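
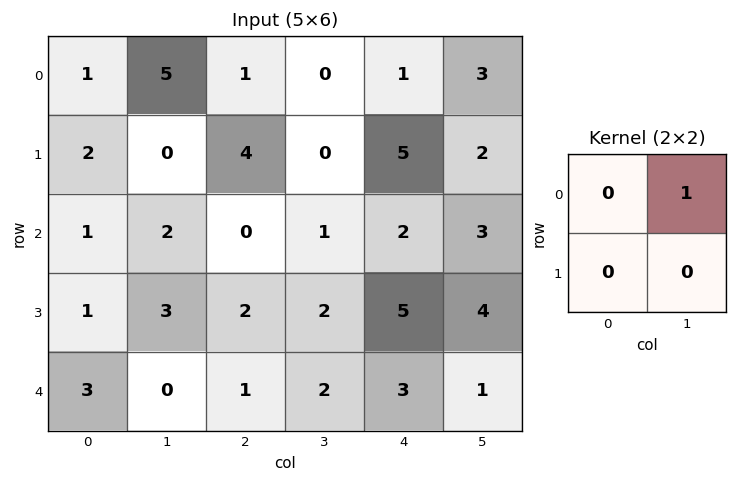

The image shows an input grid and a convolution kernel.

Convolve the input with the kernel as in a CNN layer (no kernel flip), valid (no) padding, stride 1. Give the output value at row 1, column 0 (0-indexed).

The receptive field on the input at this output position is [2 0 / 1 2]. Elementwise product with the kernel and sum: 0·1.

0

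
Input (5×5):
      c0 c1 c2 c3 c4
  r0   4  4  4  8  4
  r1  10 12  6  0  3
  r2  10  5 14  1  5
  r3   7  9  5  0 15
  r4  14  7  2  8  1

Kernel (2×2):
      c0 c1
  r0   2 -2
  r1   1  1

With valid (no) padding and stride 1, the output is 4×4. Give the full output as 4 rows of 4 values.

Output[0,0]: The receptive field on the input at this output position is [4 4 / 10 12]. Elementwise product with the kernel and sum: 4·2 + 4·-2 + 10·1 + 12·1.
Output[0,1]: The receptive field on the input at this output position is [4 4 / 12 6]. Elementwise product with the kernel and sum: 4·2 + 4·-2 + 12·1 + 6·1.

22 18 -2 11
11 31 27 0
26 -4 31 7
17 17 20 -21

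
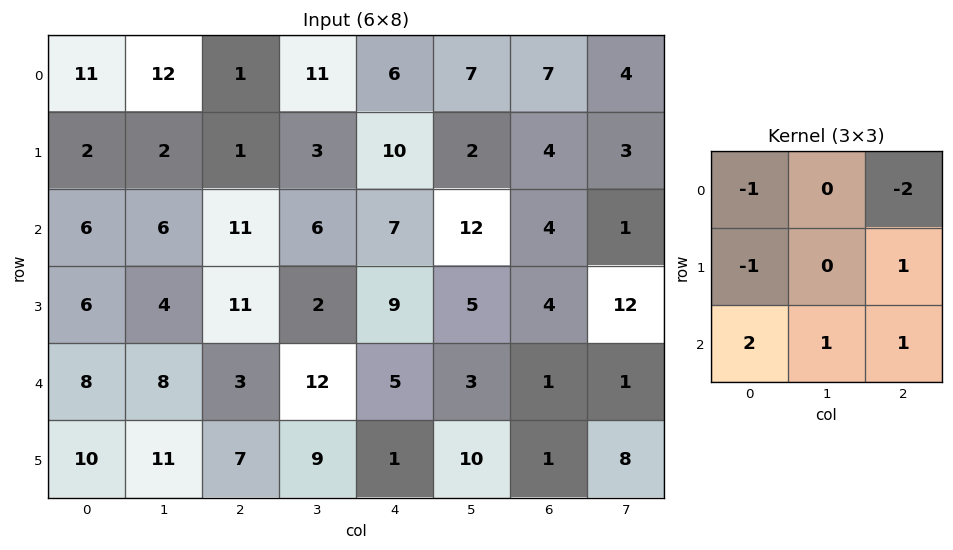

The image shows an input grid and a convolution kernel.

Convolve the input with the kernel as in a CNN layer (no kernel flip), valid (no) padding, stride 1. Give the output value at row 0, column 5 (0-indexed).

15

The receptive field on the input at this output position is [7 7 4 / 2 4 3 / 12 4 1]. Elementwise product with the kernel and sum: 7·-1 + 4·-2 + 2·-1 + 3·1 + 12·2 + 4·1 + 1·1.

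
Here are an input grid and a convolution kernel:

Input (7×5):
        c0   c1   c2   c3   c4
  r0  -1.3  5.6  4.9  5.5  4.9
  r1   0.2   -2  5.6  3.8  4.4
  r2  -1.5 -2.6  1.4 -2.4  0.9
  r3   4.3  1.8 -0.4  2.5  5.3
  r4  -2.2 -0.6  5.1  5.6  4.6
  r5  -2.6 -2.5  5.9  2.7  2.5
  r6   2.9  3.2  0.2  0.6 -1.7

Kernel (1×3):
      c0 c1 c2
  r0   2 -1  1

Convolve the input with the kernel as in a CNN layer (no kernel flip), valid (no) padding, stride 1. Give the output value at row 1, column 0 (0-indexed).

The receptive field on the input at this output position is [0.2 -2 5.6]. Elementwise product with the kernel and sum: 0.2·2 + -2·-1 + 5.6·1.

8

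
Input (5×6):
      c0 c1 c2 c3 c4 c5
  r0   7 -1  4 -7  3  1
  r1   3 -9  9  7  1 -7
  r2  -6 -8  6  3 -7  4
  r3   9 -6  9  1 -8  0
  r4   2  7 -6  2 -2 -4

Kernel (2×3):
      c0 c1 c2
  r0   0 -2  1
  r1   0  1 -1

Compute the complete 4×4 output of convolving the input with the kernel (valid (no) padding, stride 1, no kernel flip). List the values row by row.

Output[0,0]: The receptive field on the input at this output position is [7 -1 4 / 3 -9 9]. Elementwise product with the kernel and sum: -1·-2 + 4·1 + -9·1 + 9·-1.

-12 -13 23 3
13 -8 -3 -20
7 -1 -4 10
34 -25 -6 18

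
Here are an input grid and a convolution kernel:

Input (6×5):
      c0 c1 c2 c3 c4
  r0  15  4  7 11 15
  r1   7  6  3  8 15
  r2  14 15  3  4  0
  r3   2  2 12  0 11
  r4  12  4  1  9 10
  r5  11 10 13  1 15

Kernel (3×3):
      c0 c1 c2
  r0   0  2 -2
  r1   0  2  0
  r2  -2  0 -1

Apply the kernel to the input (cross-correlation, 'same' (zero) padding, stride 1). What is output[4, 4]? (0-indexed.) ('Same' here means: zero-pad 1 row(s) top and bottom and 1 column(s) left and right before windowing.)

40

The receptive field on the zero-padded input at this output position is [0 11 0 / 9 10 0 / 1 15 0]. Elementwise product with the kernel and sum: 11·2 + 0·-2 + 10·2 + 1·-2 + 0·-1.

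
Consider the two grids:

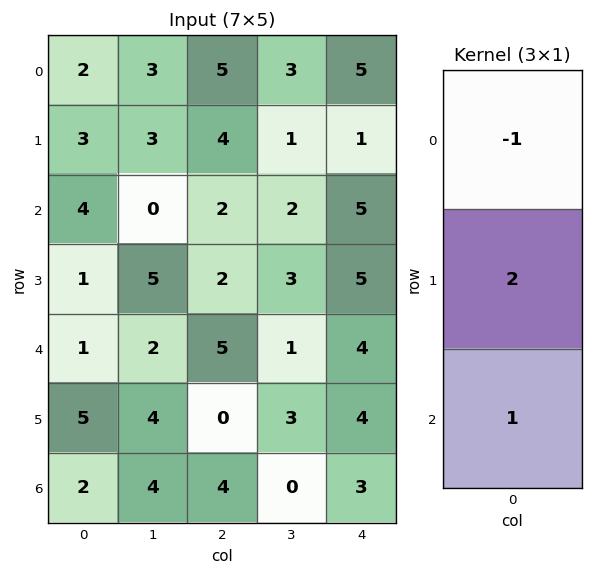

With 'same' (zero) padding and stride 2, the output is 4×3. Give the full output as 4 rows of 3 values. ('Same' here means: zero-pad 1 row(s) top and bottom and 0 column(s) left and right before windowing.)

Output[0,0]: The receptive field on the zero-padded input at this output position is [0 / 2 / 3]. Elementwise product with the kernel and sum: 0·-1 + 2·2 + 3·1.
Output[0,1]: The receptive field on the zero-padded input at this output position is [0 / 5 / 4]. Elementwise product with the kernel and sum: 0·-1 + 5·2 + 4·1.

7 14 11
6 2 14
6 8 7
-1 8 2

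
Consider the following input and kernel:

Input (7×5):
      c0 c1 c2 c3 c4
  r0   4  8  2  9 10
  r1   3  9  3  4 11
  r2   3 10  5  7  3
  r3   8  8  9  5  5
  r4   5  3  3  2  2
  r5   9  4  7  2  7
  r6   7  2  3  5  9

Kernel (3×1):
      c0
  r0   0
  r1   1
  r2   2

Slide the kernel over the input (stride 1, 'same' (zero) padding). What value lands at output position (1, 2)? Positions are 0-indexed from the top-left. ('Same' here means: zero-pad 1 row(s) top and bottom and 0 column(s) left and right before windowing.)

13

The receptive field on the zero-padded input at this output position is [2 / 3 / 5]. Elementwise product with the kernel and sum: 3·1 + 5·2.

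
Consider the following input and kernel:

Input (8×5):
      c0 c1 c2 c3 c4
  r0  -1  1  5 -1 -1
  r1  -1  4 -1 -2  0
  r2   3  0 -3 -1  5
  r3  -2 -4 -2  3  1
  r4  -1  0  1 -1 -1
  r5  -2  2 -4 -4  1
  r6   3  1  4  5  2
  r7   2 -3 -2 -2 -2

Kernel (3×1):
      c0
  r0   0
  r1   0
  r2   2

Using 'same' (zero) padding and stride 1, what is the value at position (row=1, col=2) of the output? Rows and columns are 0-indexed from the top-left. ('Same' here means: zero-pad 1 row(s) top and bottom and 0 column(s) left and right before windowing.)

-6

The receptive field on the zero-padded input at this output position is [5 / -1 / -3]. Elementwise product with the kernel and sum: -3·2.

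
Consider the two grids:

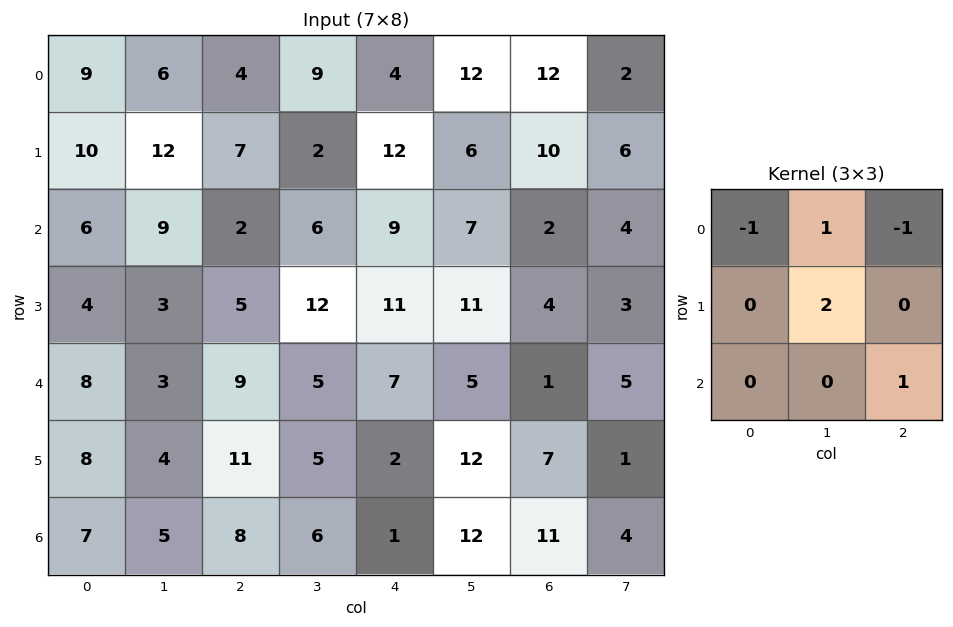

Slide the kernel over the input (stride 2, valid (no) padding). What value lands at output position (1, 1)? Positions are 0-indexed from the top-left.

The receptive field on the input at this output position is [2 6 9 / 5 12 11 / 9 5 7]. Elementwise product with the kernel and sum: 2·-1 + 6·1 + 9·-1 + 12·2 + 7·1.

26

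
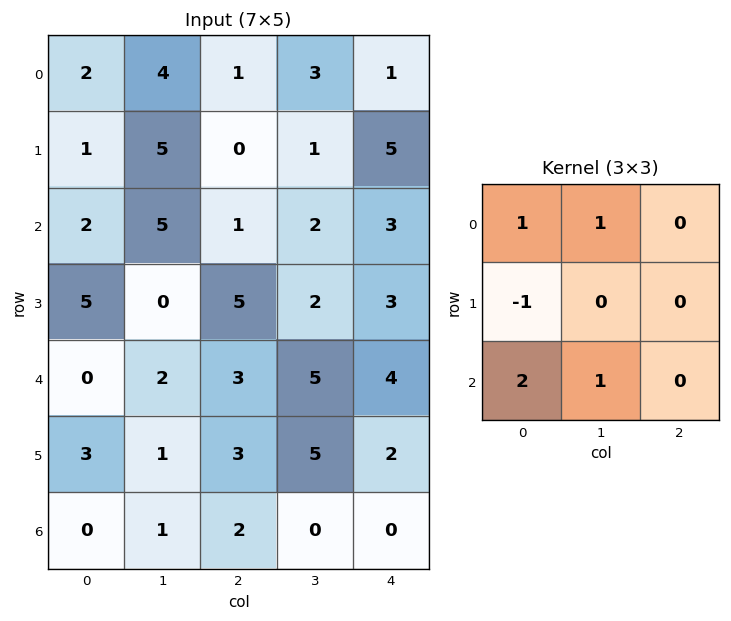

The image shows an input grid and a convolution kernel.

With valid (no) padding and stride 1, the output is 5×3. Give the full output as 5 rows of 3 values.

14 11 8
14 5 12
4 13 9
12 8 15
0 8 9

Output[0,0]: The receptive field on the input at this output position is [2 4 1 / 1 5 0 / 2 5 1]. Elementwise product with the kernel and sum: 2·1 + 4·1 + 1·-1 + 2·2 + 5·1.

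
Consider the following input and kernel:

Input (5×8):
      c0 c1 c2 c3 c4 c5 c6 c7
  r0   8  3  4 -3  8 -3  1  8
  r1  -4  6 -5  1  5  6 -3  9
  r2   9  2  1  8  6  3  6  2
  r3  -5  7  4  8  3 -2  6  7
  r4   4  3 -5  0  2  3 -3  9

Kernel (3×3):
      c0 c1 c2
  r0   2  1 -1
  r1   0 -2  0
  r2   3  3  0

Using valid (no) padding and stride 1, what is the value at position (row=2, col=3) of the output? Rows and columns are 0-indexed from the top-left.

19

The receptive field on the input at this output position is [8 6 3 / 8 3 -2 / 0 2 3]. Elementwise product with the kernel and sum: 8·2 + 6·1 + 3·-1 + 3·-2 + 0·3 + 2·3.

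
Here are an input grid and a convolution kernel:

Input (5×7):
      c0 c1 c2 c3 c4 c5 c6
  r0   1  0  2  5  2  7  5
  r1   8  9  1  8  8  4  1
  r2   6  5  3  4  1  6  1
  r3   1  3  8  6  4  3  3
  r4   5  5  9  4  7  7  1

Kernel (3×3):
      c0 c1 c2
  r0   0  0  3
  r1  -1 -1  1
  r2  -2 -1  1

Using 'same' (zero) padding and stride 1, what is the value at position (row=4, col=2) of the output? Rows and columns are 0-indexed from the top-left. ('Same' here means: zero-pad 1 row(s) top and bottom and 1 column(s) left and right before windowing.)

The receptive field on the zero-padded input at this output position is [3 8 6 / 5 9 4 / 0 0 0]. Elementwise product with the kernel and sum: 6·3 + 5·-1 + 9·-1 + 4·1 + 0·-2 + 0·-1 + 0·1.

8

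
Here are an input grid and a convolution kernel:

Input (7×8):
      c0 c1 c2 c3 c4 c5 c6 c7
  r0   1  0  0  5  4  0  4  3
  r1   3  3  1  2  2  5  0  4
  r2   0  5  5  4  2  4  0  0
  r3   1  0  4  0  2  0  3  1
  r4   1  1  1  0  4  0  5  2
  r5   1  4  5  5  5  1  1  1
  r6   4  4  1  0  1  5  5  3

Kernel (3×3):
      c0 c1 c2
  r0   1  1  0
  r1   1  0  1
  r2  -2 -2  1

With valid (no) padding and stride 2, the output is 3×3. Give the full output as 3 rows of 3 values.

0 -8 -6
7 17 8
-7 10 3

Output[0,0]: The receptive field on the input at this output position is [1 0 0 / 3 3 1 / 0 5 5]. Elementwise product with the kernel and sum: 1·1 + 0·1 + 3·1 + 1·1 + 0·-2 + 5·-2 + 5·1.
Output[0,1]: The receptive field on the input at this output position is [0 5 4 / 1 2 2 / 5 4 2]. Elementwise product with the kernel and sum: 0·1 + 5·1 + 1·1 + 2·1 + 5·-2 + 4·-2 + 2·1.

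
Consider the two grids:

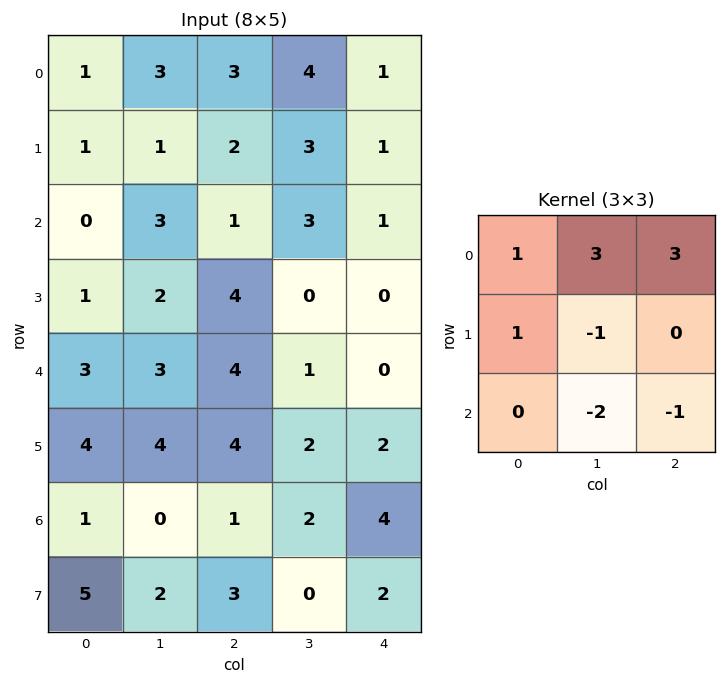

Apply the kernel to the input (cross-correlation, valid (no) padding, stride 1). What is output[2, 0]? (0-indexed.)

1

The receptive field on the input at this output position is [0 3 1 / 1 2 4 / 3 3 4]. Elementwise product with the kernel and sum: 0·1 + 3·3 + 1·3 + 1·1 + 2·-1 + 3·-2 + 4·-1.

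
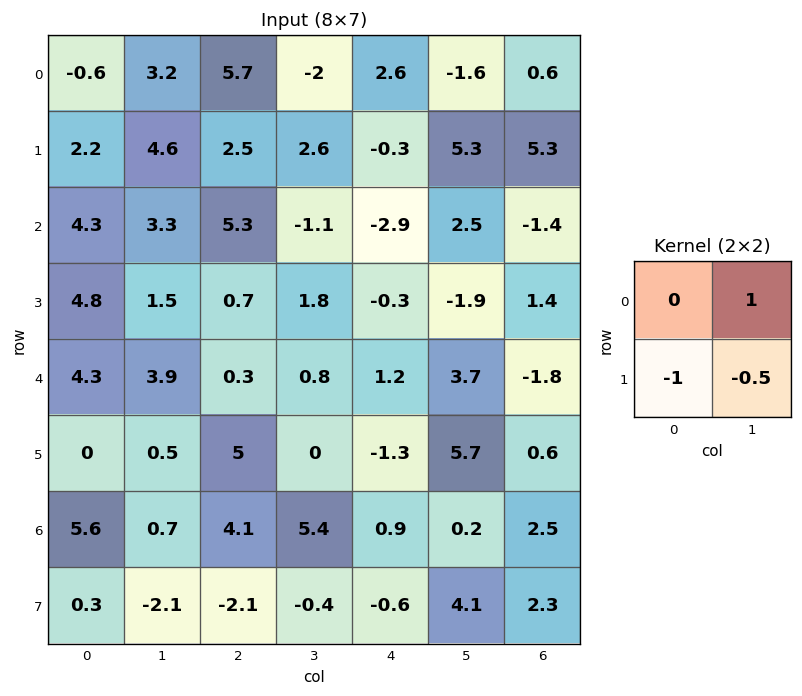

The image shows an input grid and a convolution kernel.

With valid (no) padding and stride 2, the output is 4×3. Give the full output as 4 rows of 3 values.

-1.3 -5.8 -3.95
-2.25 -2.7 3.75
3.65 -4.2 2.15
1.45 7.7 -1.25

Output[0,0]: The receptive field on the input at this output position is [-0.6 3.2 / 2.2 4.6]. Elementwise product with the kernel and sum: 3.2·1 + 2.2·-1 + 4.6·-0.5.
Output[0,1]: The receptive field on the input at this output position is [5.7 -2 / 2.5 2.6]. Elementwise product with the kernel and sum: -2·1 + 2.5·-1 + 2.6·-0.5.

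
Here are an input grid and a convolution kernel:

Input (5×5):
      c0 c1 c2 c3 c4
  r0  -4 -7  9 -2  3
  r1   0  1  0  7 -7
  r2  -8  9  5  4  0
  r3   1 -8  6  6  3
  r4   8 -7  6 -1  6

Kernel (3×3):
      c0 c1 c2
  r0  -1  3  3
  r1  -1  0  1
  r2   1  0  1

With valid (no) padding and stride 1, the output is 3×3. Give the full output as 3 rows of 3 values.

7 47 -8
23 13 4
69 24 16

Output[0,0]: The receptive field on the input at this output position is [-4 -7 9 / 0 1 0 / -8 9 5]. Elementwise product with the kernel and sum: -4·-1 + -7·3 + 9·3 + 0·-1 + 0·1 + -8·1 + 5·1.
Output[0,1]: The receptive field on the input at this output position is [-7 9 -2 / 1 0 7 / 9 5 4]. Elementwise product with the kernel and sum: -7·-1 + 9·3 + -2·3 + 1·-1 + 7·1 + 9·1 + 4·1.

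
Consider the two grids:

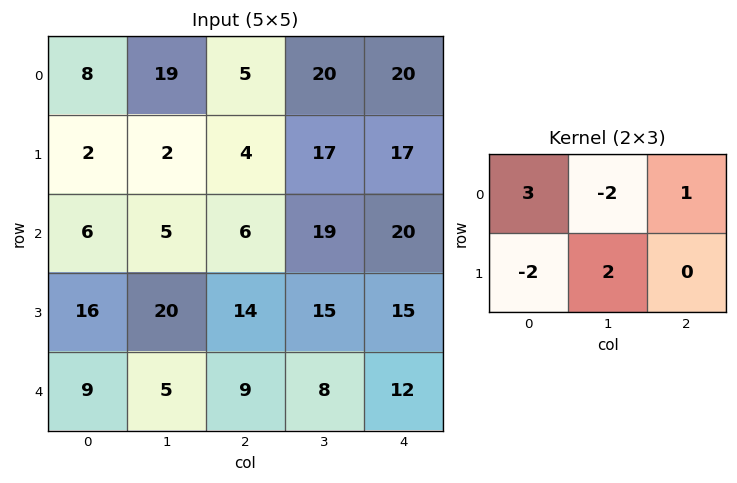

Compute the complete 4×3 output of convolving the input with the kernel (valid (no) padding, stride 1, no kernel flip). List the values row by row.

-9 71 21
4 17 21
22 10 2
14 55 25

Output[0,0]: The receptive field on the input at this output position is [8 19 5 / 2 2 4]. Elementwise product with the kernel and sum: 8·3 + 19·-2 + 5·1 + 2·-2 + 2·2.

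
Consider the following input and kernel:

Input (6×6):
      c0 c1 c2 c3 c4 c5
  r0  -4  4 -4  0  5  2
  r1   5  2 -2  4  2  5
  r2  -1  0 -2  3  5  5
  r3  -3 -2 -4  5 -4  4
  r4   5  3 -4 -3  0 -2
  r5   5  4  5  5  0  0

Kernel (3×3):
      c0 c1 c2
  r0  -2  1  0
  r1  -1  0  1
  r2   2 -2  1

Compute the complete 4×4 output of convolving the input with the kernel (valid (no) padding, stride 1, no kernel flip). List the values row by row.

Output[0,0]: The receptive field on the input at this output position is [-4 4 -4 / 5 2 -2 / -1 0 -2]. Elementwise product with the kernel and sum: -4·-2 + 4·1 + 5·-1 + -2·1 + -1·2 + 0·-2 + -2·1.
Output[0,1]: The receptive field on the input at this output position is [4 -4 0 / 2 -2 4 / 0 -2 3]. Elementwise product with the kernel and sum: 4·-2 + -4·1 + 2·-1 + 4·1 + 0·2 + -2·-2 + 3·1.

1 -3 7 7
-15 6 -7 18
1 16 5 -10
2 -3 17 -3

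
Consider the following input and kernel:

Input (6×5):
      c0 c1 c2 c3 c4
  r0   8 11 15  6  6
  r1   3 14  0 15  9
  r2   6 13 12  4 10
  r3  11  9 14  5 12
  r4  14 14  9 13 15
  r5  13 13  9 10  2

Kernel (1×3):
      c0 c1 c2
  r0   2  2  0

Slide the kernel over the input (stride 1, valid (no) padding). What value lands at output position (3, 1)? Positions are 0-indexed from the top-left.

46

The receptive field on the input at this output position is [9 14 5]. Elementwise product with the kernel and sum: 9·2 + 14·2.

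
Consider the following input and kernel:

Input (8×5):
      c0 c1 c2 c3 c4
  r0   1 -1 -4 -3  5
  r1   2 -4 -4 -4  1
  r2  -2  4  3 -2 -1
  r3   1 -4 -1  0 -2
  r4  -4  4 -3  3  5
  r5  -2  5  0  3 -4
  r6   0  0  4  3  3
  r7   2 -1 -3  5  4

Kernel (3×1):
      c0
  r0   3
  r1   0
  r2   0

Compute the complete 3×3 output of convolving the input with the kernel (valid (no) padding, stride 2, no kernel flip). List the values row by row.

Output[0,0]: The receptive field on the input at this output position is [1 / 2 / -2]. Elementwise product with the kernel and sum: 1·3.
Output[0,1]: The receptive field on the input at this output position is [-4 / -4 / 3]. Elementwise product with the kernel and sum: -4·3.

3 -12 15
-6 9 -3
-12 -9 15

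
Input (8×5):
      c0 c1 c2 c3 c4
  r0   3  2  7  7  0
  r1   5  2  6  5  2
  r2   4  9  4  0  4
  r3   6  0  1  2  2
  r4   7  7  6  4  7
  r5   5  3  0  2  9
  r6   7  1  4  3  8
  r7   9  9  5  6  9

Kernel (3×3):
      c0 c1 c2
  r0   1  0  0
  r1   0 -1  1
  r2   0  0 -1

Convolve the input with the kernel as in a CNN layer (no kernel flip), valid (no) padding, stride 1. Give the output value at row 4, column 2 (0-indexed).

5

The receptive field on the input at this output position is [6 4 7 / 0 2 9 / 4 3 8]. Elementwise product with the kernel and sum: 6·1 + 2·-1 + 9·1 + 8·-1.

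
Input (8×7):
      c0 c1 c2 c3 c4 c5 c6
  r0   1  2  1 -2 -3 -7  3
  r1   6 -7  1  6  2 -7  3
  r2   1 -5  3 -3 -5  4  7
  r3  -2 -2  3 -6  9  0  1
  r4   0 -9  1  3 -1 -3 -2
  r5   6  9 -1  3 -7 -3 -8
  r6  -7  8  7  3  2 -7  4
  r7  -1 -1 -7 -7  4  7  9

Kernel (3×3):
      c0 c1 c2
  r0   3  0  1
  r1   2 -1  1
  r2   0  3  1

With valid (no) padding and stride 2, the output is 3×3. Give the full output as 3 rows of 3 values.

12 -16 27
-19 33 0
34 1 -41

Output[0,0]: The receptive field on the input at this output position is [1 2 1 / 6 -7 1 / 1 -5 3]. Elementwise product with the kernel and sum: 1·3 + 1·1 + 6·2 + -7·-1 + 1·1 + -5·3 + 3·1.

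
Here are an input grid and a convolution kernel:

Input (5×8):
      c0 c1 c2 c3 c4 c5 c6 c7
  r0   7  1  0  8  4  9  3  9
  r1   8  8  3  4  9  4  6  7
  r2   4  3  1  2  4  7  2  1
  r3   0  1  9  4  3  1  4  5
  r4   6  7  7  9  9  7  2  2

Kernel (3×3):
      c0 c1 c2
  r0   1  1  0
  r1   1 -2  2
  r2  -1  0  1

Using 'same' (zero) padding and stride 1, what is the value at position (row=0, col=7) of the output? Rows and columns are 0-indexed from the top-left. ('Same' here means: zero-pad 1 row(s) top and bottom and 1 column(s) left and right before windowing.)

The receptive field on the zero-padded input at this output position is [0 0 0 / 3 9 0 / 6 7 0]. Elementwise product with the kernel and sum: 0·1 + 0·1 + 3·1 + 9·-2 + 0·2 + 6·-1 + 0·1.

-21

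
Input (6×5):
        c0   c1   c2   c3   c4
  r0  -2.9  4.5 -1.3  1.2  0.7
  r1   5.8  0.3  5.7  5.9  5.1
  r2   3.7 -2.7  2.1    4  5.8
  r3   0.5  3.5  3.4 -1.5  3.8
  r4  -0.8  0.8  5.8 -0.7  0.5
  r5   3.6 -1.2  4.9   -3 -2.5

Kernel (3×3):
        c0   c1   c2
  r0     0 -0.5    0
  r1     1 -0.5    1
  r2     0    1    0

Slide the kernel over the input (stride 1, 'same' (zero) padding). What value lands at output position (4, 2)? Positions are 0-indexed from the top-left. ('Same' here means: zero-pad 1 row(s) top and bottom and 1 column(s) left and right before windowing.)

0.4

The receptive field on the zero-padded input at this output position is [3.5 3.4 -1.5 / 0.8 5.8 -0.7 / -1.2 4.9 -3]. Elementwise product with the kernel and sum: 3.4·-0.5 + 0.8·1 + 5.8·-0.5 + -0.7·1 + 4.9·1.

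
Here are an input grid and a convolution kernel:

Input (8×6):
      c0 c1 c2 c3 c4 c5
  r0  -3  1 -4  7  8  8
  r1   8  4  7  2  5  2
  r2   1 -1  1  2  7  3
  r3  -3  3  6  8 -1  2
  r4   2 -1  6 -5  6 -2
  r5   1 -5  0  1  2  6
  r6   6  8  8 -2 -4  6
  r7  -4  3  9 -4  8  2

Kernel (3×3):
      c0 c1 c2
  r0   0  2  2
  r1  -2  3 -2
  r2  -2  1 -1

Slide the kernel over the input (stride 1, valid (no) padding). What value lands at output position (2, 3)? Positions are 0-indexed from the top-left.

The receptive field on the input at this output position is [2 7 3 / 8 -1 2 / -5 6 -2]. Elementwise product with the kernel and sum: 7·2 + 3·2 + 8·-2 + -1·3 + 2·-2 + -5·-2 + 6·1 + -2·-1.

15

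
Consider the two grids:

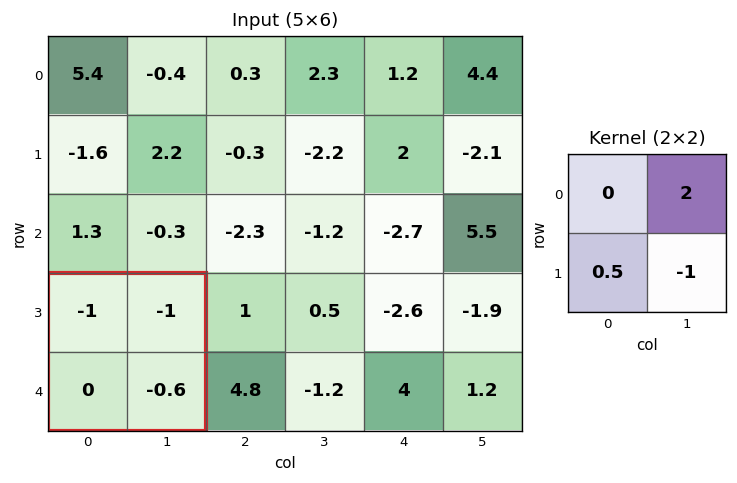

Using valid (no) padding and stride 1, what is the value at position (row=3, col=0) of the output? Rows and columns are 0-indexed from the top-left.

-1.4

The receptive field on the input at this output position is [-1 -1 / 0 -0.6]. Elementwise product with the kernel and sum: -1·2 + 0·0.5 + -0.6·-1.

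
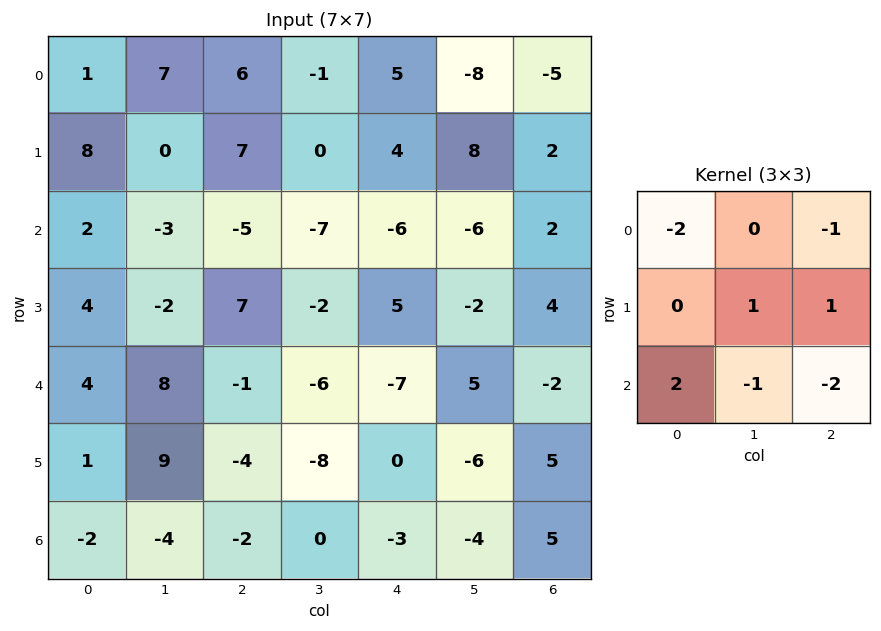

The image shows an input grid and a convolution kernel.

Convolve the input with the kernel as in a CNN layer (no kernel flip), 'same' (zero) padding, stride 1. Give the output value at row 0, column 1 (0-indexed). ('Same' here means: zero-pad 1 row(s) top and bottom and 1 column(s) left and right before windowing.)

The receptive field on the zero-padded input at this output position is [0 0 0 / 1 7 6 / 8 0 7]. Elementwise product with the kernel and sum: 0·-2 + 0·-1 + 7·1 + 6·1 + 8·2 + 0·-1 + 7·-2.

15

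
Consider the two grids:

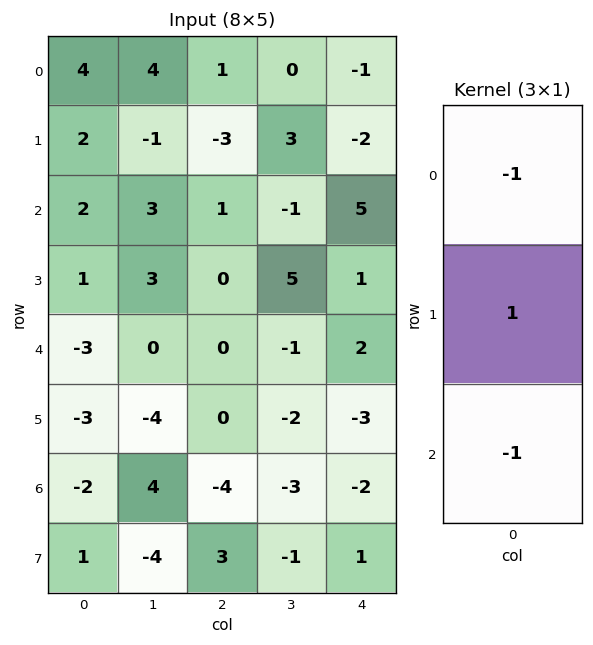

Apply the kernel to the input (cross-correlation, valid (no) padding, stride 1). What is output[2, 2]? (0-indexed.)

The receptive field on the input at this output position is [1 / 0 / 0]. Elementwise product with the kernel and sum: 1·-1 + 0·1 + 0·-1.

-1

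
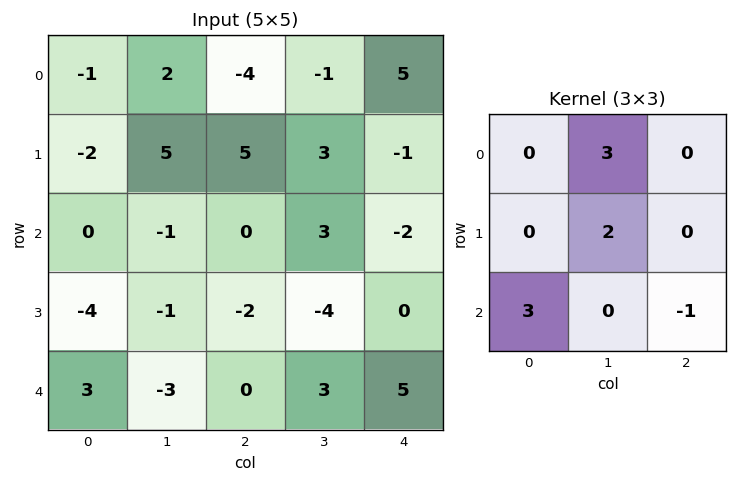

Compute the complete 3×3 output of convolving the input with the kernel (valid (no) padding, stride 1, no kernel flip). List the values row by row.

16 -8 5
3 16 9
4 -16 -4

Output[0,0]: The receptive field on the input at this output position is [-1 2 -4 / -2 5 5 / 0 -1 0]. Elementwise product with the kernel and sum: 2·3 + 5·2 + 0·3 + 0·-1.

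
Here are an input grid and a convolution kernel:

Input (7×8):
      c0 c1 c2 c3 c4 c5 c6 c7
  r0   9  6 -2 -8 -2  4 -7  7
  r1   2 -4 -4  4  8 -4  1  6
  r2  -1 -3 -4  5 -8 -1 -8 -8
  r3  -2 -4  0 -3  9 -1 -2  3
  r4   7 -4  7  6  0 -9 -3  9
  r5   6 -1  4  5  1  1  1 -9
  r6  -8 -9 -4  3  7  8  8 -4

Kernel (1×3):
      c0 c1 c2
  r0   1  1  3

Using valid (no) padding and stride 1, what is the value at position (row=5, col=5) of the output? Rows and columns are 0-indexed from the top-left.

The receptive field on the input at this output position is [1 1 -9]. Elementwise product with the kernel and sum: 1·1 + 1·1 + -9·3.

-25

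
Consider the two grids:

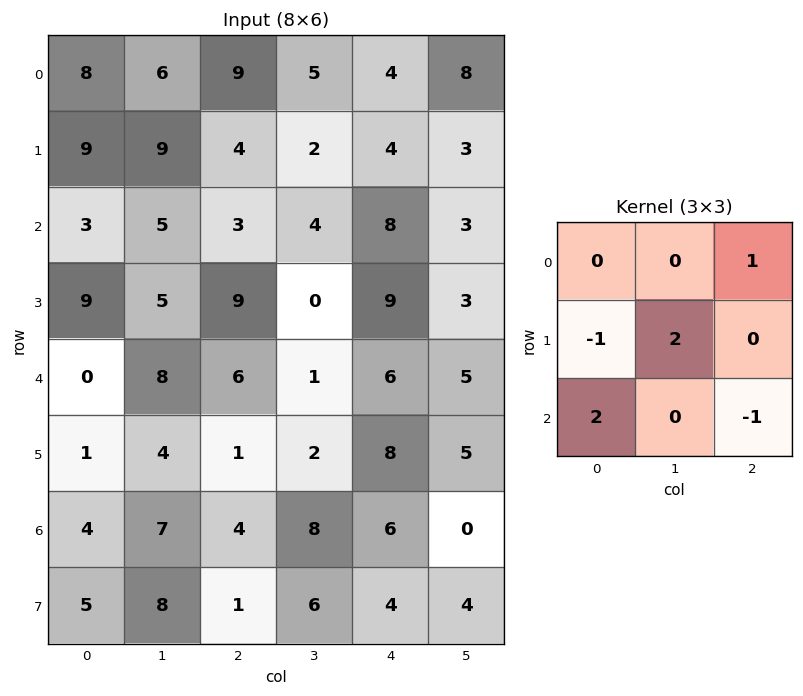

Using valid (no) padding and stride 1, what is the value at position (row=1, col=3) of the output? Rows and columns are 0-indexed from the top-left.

The receptive field on the input at this output position is [2 4 3 / 4 8 3 / 0 9 3]. Elementwise product with the kernel and sum: 3·1 + 4·-1 + 8·2 + 0·2 + 3·-1.

12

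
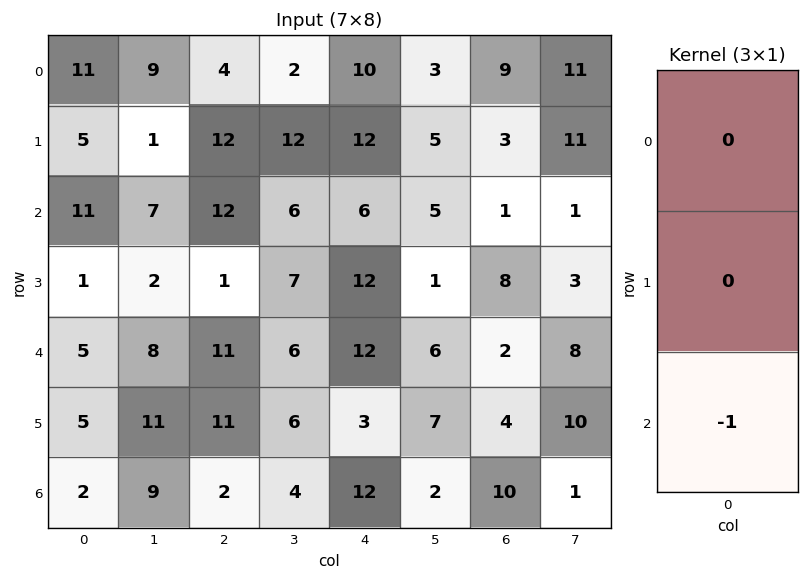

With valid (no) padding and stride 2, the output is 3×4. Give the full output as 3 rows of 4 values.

Output[0,0]: The receptive field on the input at this output position is [11 / 5 / 11]. Elementwise product with the kernel and sum: 11·-1.

-11 -12 -6 -1
-5 -11 -12 -2
-2 -2 -12 -10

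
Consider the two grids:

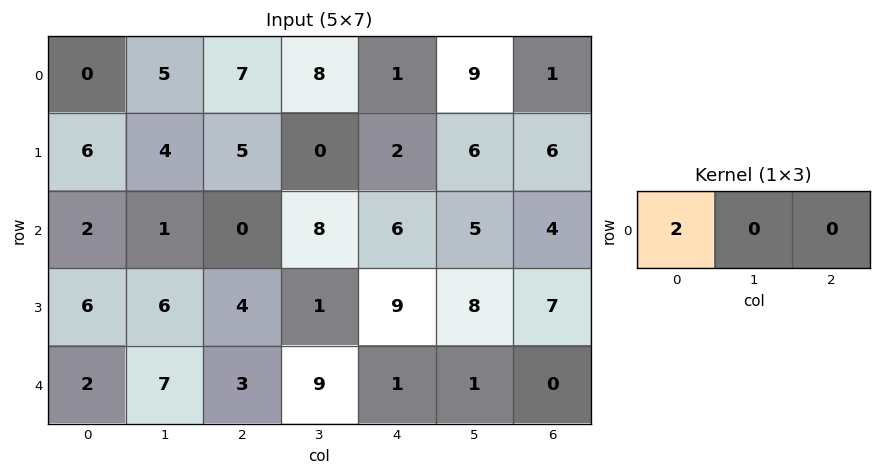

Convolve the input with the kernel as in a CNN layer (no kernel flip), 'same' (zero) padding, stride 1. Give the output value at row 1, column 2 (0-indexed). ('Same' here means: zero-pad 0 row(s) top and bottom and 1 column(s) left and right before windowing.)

The receptive field on the zero-padded input at this output position is [4 5 0]. Elementwise product with the kernel and sum: 4·2.

8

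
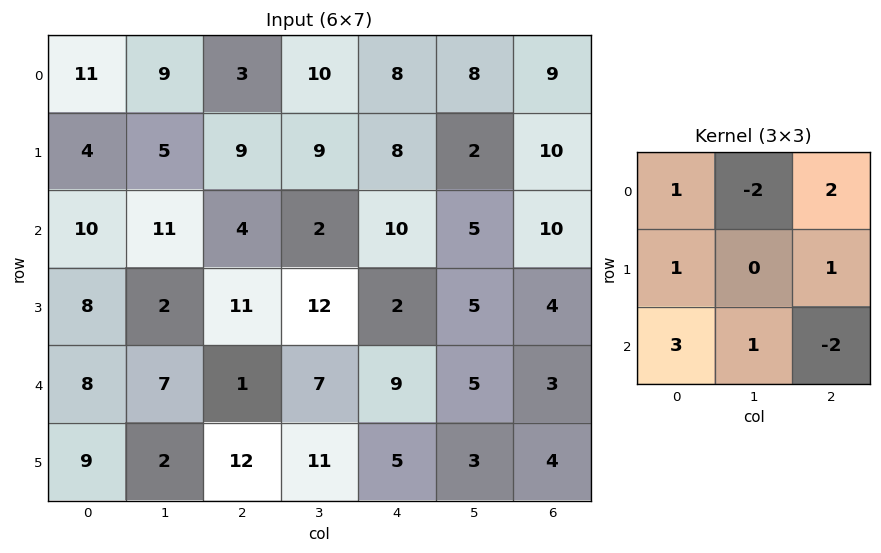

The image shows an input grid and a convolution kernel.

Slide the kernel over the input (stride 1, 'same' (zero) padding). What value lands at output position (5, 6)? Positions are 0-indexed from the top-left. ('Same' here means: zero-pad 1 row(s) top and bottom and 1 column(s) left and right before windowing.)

The receptive field on the zero-padded input at this output position is [5 3 0 / 3 4 0 / 0 0 0]. Elementwise product with the kernel and sum: 5·1 + 3·-2 + 0·2 + 3·1 + 0·1 + 0·3 + 0·1 + 0·-2.

2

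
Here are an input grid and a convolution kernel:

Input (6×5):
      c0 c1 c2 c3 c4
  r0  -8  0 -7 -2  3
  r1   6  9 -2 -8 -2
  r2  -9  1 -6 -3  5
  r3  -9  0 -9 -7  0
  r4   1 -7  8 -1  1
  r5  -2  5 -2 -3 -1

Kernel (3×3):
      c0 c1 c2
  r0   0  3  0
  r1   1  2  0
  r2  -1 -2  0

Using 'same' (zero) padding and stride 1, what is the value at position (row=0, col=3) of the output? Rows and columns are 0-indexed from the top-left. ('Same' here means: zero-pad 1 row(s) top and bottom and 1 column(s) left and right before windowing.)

The receptive field on the zero-padded input at this output position is [0 0 0 / -7 -2 3 / -2 -8 -2]. Elementwise product with the kernel and sum: 0·3 + -7·1 + -2·2 + -2·-1 + -8·-2.

7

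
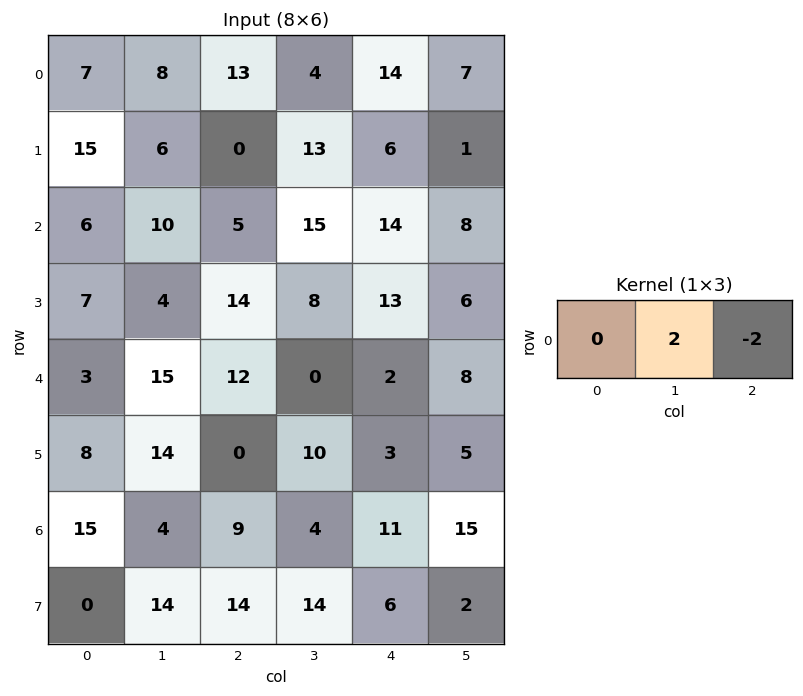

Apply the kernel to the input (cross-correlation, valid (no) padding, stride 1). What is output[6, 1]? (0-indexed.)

The receptive field on the input at this output position is [4 9 4]. Elementwise product with the kernel and sum: 9·2 + 4·-2.

10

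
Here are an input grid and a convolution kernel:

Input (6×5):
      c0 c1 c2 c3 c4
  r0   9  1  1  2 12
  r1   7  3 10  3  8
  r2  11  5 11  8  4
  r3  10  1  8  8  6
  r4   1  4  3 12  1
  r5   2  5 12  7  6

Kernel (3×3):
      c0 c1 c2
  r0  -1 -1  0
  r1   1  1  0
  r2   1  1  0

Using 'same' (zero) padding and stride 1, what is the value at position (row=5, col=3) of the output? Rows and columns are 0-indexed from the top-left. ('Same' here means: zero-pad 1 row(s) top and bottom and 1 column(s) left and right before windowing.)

The receptive field on the zero-padded input at this output position is [3 12 1 / 12 7 6 / 0 0 0]. Elementwise product with the kernel and sum: 3·-1 + 12·-1 + 12·1 + 7·1 + 0·1 + 0·1.

4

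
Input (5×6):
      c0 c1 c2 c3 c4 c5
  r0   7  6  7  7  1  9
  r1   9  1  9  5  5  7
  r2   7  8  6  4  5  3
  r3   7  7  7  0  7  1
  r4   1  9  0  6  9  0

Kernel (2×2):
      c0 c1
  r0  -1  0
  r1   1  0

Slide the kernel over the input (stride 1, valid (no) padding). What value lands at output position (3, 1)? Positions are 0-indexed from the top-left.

2

The receptive field on the input at this output position is [7 7 / 9 0]. Elementwise product with the kernel and sum: 7·-1 + 9·1.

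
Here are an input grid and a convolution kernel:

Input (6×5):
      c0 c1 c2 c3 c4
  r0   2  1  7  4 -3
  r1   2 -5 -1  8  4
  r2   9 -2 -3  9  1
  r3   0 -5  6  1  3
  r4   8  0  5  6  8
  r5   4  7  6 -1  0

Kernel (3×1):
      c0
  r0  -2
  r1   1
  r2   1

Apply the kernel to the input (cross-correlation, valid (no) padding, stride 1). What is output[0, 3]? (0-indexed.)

The receptive field on the input at this output position is [4 / 8 / 9]. Elementwise product with the kernel and sum: 4·-2 + 8·1 + 9·1.

9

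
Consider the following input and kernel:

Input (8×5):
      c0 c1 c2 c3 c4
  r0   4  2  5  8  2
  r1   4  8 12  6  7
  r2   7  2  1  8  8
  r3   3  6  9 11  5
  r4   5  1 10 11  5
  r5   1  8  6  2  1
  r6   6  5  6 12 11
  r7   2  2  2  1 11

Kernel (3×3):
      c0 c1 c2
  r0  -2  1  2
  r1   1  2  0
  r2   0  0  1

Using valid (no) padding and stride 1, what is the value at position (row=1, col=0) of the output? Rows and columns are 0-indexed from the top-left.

44

The receptive field on the input at this output position is [4 8 12 / 7 2 1 / 3 6 9]. Elementwise product with the kernel and sum: 4·-2 + 8·1 + 12·2 + 7·1 + 2·2 + 9·1.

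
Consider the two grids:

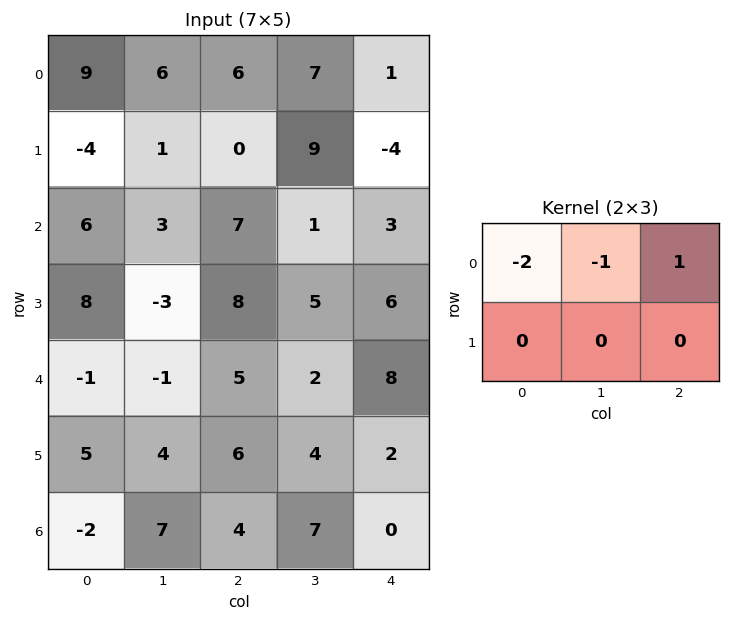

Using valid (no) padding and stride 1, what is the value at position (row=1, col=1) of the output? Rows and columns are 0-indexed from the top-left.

7

The receptive field on the input at this output position is [1 0 9 / 3 7 1]. Elementwise product with the kernel and sum: 1·-2 + 0·-1 + 9·1.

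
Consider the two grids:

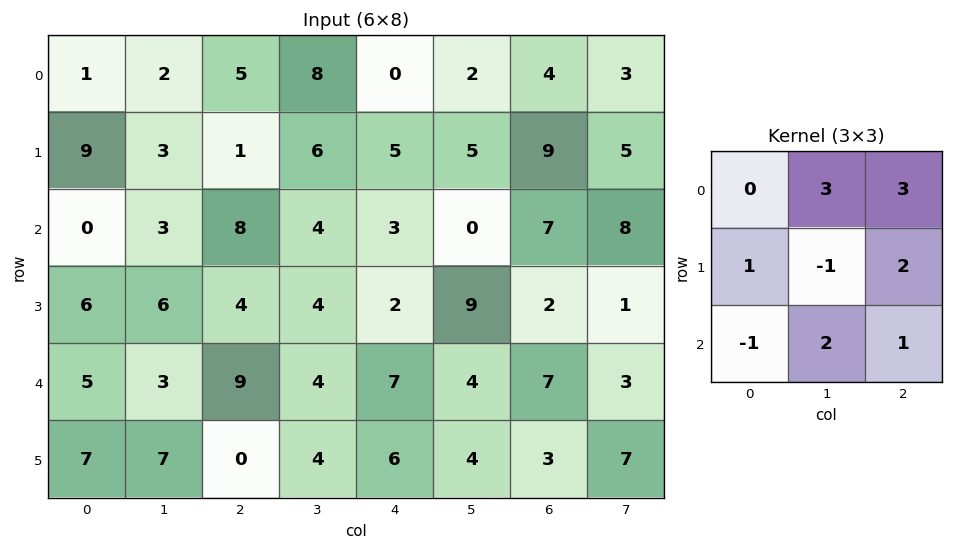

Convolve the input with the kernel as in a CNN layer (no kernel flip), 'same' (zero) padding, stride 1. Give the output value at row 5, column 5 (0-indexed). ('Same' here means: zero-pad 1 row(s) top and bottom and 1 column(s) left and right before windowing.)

41

The receptive field on the zero-padded input at this output position is [7 4 7 / 6 4 3 / 0 0 0]. Elementwise product with the kernel and sum: 4·3 + 7·3 + 6·1 + 4·-1 + 3·2 + 0·-1 + 0·2 + 0·1.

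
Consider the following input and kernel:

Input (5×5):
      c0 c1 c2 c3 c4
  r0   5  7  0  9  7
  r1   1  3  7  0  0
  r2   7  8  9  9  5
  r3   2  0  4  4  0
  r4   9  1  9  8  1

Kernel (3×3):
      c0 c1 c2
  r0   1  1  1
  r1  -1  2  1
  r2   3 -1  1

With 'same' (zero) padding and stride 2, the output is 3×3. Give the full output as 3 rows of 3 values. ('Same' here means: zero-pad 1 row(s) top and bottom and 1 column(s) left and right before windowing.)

19 4 5
24 29 13
21 33 -2

Output[0,0]: The receptive field on the zero-padded input at this output position is [0 0 0 / 0 5 7 / 0 1 3]. Elementwise product with the kernel and sum: 0·1 + 0·1 + 0·1 + 0·-1 + 5·2 + 7·1 + 0·3 + 1·-1 + 3·1.
Output[0,1]: The receptive field on the zero-padded input at this output position is [0 0 0 / 7 0 9 / 3 7 0]. Elementwise product with the kernel and sum: 0·1 + 0·1 + 0·1 + 7·-1 + 0·2 + 9·1 + 3·3 + 7·-1 + 0·1.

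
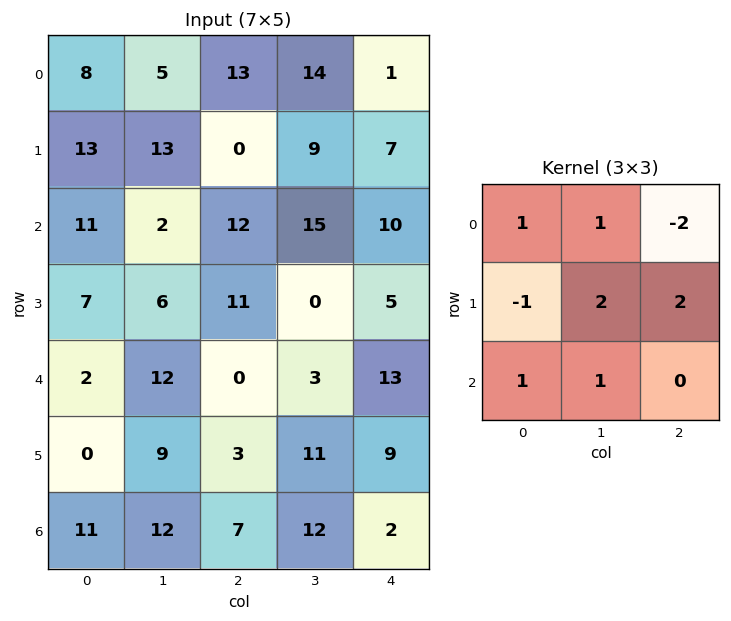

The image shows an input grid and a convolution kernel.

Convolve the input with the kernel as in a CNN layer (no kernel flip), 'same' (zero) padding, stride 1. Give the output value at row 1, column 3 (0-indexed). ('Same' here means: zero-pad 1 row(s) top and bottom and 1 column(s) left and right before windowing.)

The receptive field on the zero-padded input at this output position is [13 14 1 / 0 9 7 / 12 15 10]. Elementwise product with the kernel and sum: 13·1 + 14·1 + 1·-2 + 0·-1 + 9·2 + 7·2 + 12·1 + 15·1.

84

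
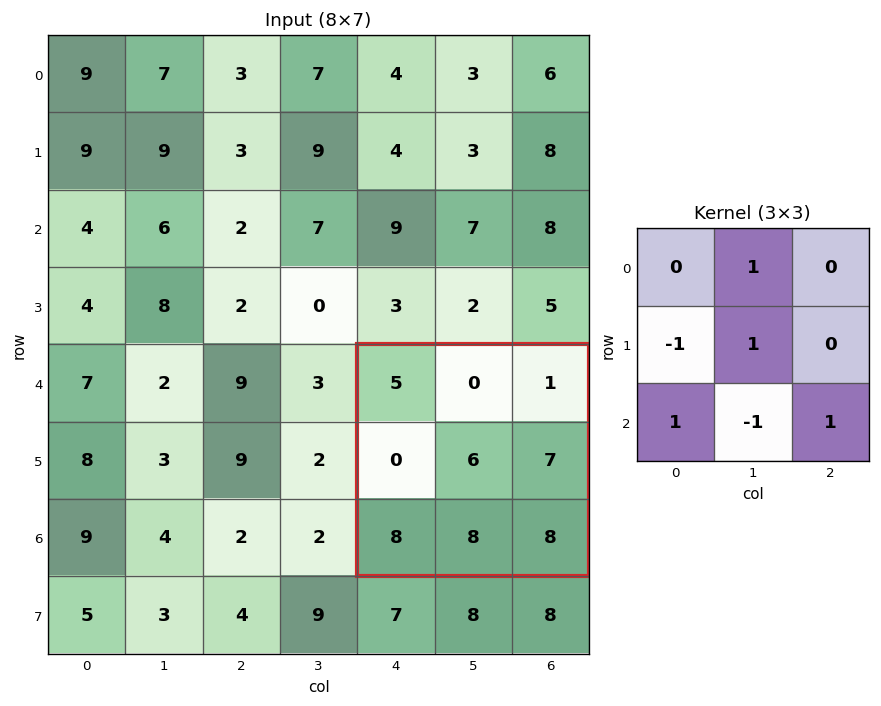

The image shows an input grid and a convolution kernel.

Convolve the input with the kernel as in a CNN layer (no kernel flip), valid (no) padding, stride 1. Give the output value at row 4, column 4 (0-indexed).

14

The receptive field on the input at this output position is [5 0 1 / 0 6 7 / 8 8 8]. Elementwise product with the kernel and sum: 0·1 + 0·-1 + 6·1 + 8·1 + 8·-1 + 8·1.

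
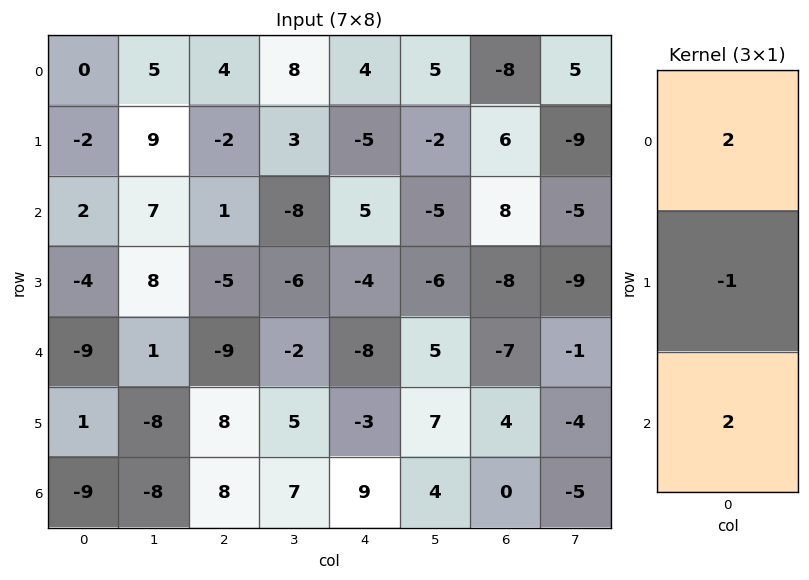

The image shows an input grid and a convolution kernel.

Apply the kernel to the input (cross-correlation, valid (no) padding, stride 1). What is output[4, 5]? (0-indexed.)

The receptive field on the input at this output position is [5 / 7 / 4]. Elementwise product with the kernel and sum: 5·2 + 7·-1 + 4·2.

11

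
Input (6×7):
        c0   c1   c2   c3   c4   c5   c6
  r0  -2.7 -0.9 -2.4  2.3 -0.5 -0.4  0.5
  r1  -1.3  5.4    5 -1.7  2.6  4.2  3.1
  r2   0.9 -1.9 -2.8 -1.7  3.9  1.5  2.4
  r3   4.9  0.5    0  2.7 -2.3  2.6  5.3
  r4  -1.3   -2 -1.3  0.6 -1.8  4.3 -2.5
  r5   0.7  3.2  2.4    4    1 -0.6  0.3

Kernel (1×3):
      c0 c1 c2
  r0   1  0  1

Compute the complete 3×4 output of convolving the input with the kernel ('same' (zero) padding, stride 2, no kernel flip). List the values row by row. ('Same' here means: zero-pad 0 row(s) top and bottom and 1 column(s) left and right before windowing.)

-0.9 1.4 1.9 -0.4
-1.9 -3.6 -0.2 1.5
-2 -1.4 4.9 4.3

Output[0,0]: The receptive field on the zero-padded input at this output position is [0 -2.7 -0.9]. Elementwise product with the kernel and sum: 0·1 + -0.9·1.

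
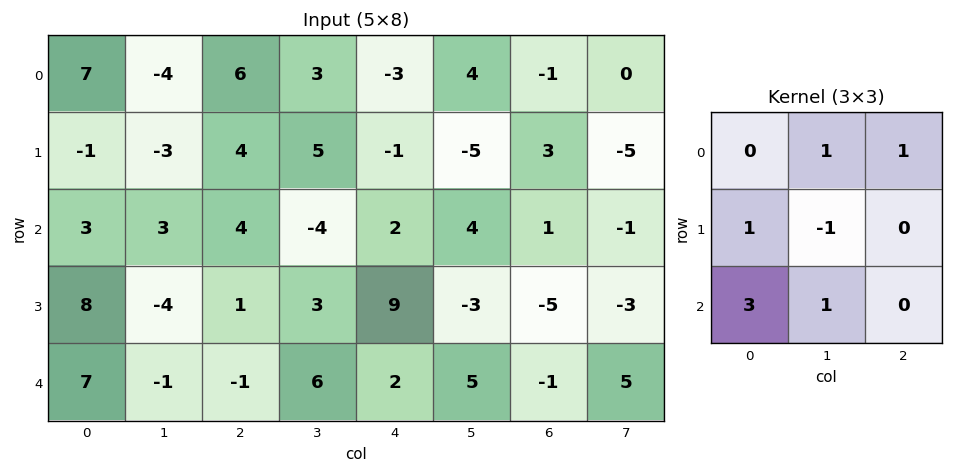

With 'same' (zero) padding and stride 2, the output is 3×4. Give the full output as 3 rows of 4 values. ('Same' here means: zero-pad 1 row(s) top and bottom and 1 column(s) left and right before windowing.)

-8 -15 20 -7
1 -3 6 -13
-3 4 10 -2

Output[0,0]: The receptive field on the zero-padded input at this output position is [0 0 0 / 0 7 -4 / 0 -1 -3]. Elementwise product with the kernel and sum: 0·1 + 0·1 + 0·1 + 7·-1 + 0·3 + -1·1.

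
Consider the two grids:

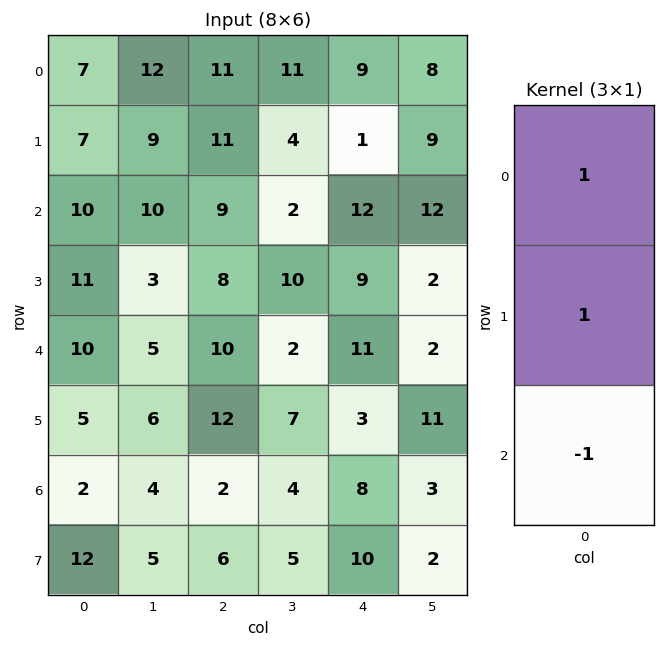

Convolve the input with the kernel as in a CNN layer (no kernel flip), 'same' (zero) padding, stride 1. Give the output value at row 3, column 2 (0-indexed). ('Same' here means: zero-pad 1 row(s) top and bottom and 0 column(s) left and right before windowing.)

The receptive field on the zero-padded input at this output position is [9 / 8 / 10]. Elementwise product with the kernel and sum: 9·1 + 8·1 + 10·-1.

7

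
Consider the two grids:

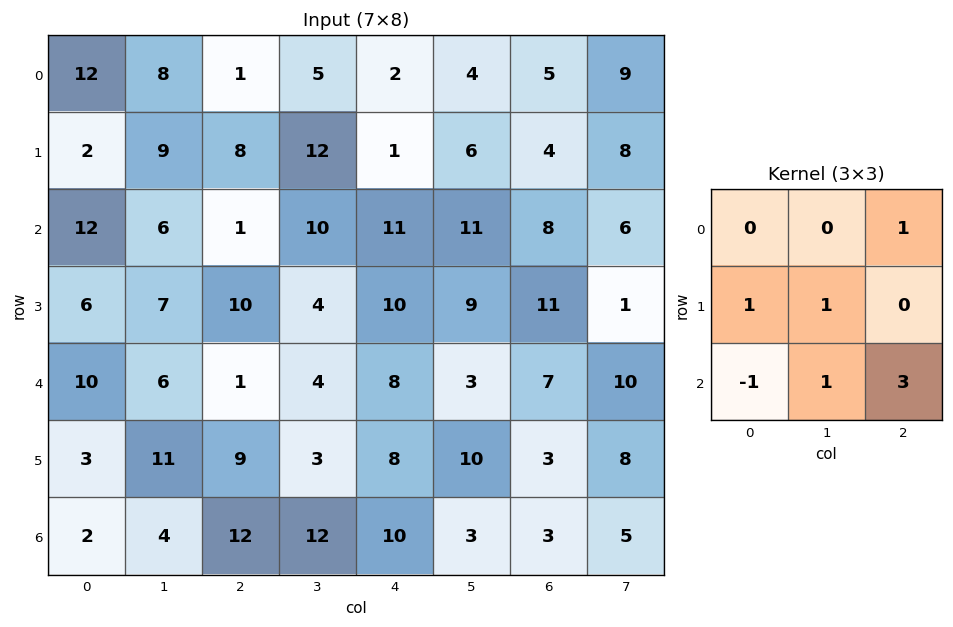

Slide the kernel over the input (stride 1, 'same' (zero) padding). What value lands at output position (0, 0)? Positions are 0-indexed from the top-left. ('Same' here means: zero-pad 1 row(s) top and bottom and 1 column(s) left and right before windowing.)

The receptive field on the zero-padded input at this output position is [0 0 0 / 0 12 8 / 0 2 9]. Elementwise product with the kernel and sum: 0·1 + 0·1 + 12·1 + 0·-1 + 2·1 + 9·3.

41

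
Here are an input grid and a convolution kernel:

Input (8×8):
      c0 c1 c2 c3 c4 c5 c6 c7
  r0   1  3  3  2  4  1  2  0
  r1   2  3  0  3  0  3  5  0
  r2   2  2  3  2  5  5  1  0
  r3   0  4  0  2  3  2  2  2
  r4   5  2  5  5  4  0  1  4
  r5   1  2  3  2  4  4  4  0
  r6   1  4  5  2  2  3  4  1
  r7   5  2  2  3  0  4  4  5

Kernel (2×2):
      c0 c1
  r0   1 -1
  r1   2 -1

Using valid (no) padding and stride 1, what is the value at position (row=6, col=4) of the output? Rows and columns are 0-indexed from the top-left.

The receptive field on the input at this output position is [2 3 / 0 4]. Elementwise product with the kernel and sum: 2·1 + 3·-1 + 0·2 + 4·-1.

-5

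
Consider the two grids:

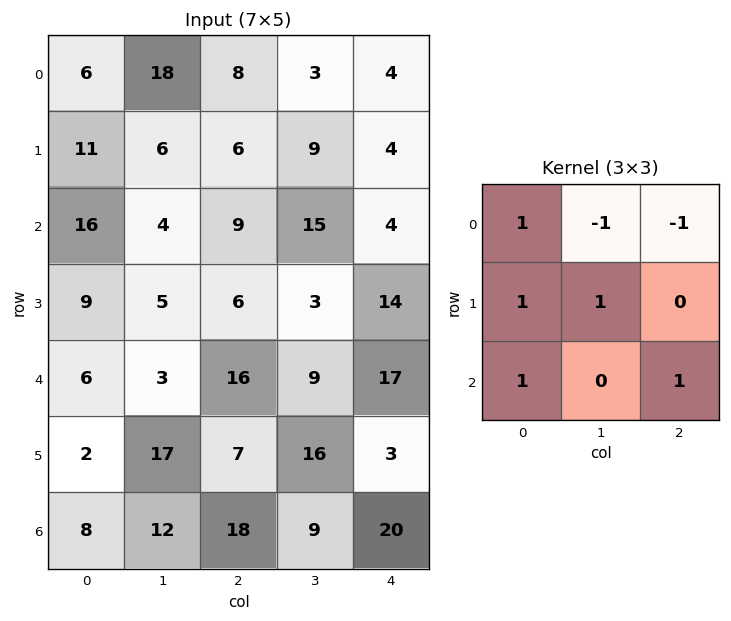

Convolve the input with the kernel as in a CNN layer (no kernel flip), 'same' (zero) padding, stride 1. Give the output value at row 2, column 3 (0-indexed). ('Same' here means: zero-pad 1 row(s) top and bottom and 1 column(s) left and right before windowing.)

37

The receptive field on the zero-padded input at this output position is [6 9 4 / 9 15 4 / 6 3 14]. Elementwise product with the kernel and sum: 6·1 + 9·-1 + 4·-1 + 9·1 + 15·1 + 6·1 + 14·1.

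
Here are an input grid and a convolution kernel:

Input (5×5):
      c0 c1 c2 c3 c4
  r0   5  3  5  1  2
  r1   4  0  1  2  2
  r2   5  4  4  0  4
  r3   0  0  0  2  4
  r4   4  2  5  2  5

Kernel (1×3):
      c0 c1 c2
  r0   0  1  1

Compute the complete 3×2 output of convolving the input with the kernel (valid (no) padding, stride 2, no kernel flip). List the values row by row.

Output[0,0]: The receptive field on the input at this output position is [5 3 5]. Elementwise product with the kernel and sum: 3·1 + 5·1.

8 3
8 4
7 7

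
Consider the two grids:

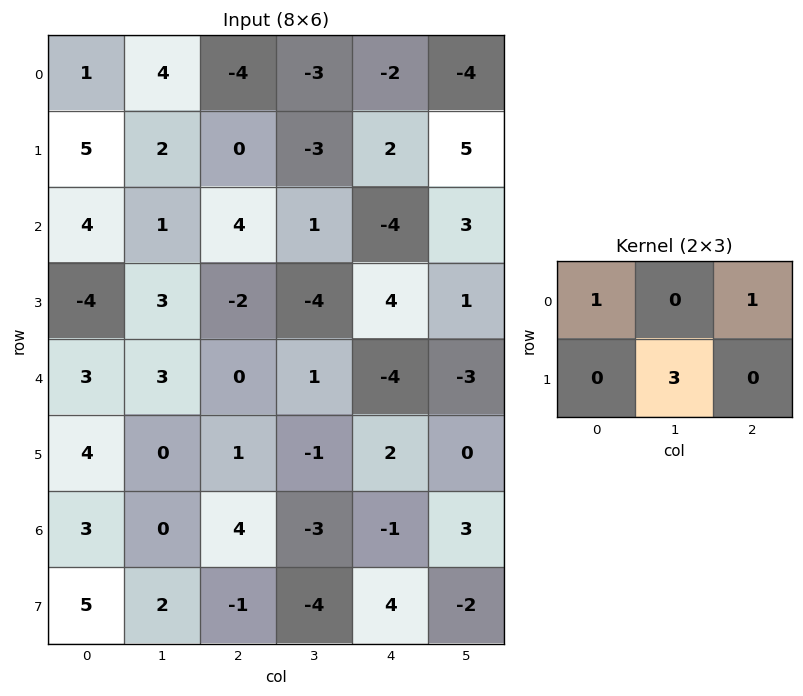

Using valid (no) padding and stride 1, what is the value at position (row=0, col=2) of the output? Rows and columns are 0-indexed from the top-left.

The receptive field on the input at this output position is [-4 -3 -2 / 0 -3 2]. Elementwise product with the kernel and sum: -4·1 + -2·1 + -3·3.

-15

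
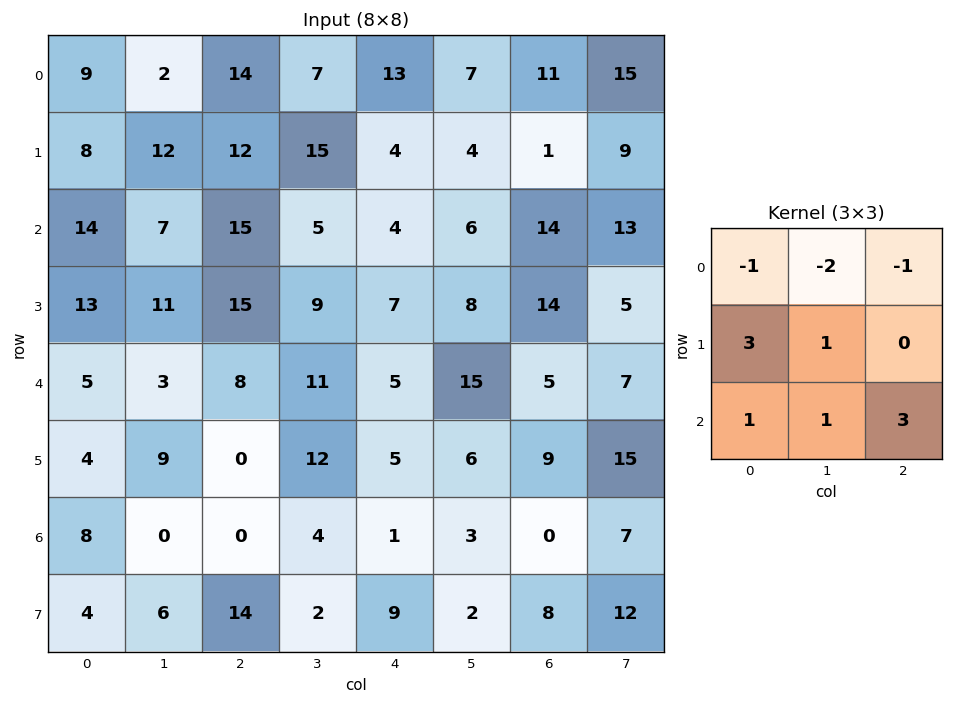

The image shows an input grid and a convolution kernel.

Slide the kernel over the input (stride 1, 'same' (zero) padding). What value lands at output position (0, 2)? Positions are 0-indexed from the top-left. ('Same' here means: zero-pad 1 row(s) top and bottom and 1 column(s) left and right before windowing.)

The receptive field on the zero-padded input at this output position is [0 0 0 / 2 14 7 / 12 12 15]. Elementwise product with the kernel and sum: 0·-1 + 0·-2 + 0·-1 + 2·3 + 14·1 + 12·1 + 12·1 + 15·3.

89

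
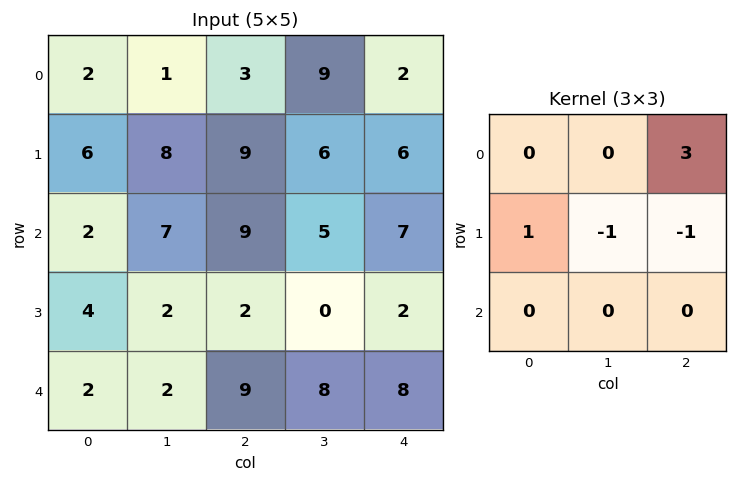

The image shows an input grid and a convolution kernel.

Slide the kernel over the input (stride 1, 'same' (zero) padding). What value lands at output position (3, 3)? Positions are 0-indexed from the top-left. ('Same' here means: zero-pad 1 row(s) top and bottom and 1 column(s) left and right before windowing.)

The receptive field on the zero-padded input at this output position is [9 5 7 / 2 0 2 / 9 8 8]. Elementwise product with the kernel and sum: 7·3 + 2·1 + 0·-1 + 2·-1.

21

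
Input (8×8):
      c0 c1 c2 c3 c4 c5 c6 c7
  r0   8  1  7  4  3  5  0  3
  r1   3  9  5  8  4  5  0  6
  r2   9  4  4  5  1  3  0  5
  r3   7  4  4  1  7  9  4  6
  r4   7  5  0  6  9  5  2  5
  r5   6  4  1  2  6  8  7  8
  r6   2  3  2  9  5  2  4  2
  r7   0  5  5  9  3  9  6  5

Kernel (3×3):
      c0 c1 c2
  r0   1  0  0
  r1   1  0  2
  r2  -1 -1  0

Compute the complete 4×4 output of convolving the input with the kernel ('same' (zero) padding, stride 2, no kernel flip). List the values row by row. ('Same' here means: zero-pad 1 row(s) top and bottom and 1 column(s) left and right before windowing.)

Output[0,0]: The receptive field on the zero-padded input at this output position is [0 0 0 / 0 8 1 / 0 3 9]. Elementwise product with the kernel and sum: 0·1 + 0·1 + 1·2 + 0·-1 + 3·-1.

-1 -5 2 6
1 15 11 5
4 16 9 9
6 15 3 -1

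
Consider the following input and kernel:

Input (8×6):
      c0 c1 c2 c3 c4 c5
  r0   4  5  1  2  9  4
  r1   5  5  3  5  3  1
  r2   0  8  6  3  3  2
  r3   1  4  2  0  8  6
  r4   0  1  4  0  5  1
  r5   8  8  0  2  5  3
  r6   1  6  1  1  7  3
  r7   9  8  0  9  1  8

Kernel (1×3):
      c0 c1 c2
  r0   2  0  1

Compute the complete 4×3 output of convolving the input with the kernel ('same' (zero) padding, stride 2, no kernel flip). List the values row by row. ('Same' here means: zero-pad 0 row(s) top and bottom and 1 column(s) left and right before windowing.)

5 12 8
8 19 8
1 2 1
6 13 5

Output[0,0]: The receptive field on the zero-padded input at this output position is [0 4 5]. Elementwise product with the kernel and sum: 0·2 + 5·1.
Output[0,1]: The receptive field on the zero-padded input at this output position is [5 1 2]. Elementwise product with the kernel and sum: 5·2 + 2·1.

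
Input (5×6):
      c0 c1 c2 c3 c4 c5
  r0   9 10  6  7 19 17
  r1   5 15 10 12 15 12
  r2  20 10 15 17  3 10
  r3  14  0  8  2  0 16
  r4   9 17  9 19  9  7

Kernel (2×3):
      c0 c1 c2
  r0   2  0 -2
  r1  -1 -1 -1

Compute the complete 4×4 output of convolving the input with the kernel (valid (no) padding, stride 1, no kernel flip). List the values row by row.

-24 -31 -63 -59
-55 -36 -45 -30
-12 -24 14 -4
-23 -49 -21 -63

Output[0,0]: The receptive field on the input at this output position is [9 10 6 / 5 15 10]. Elementwise product with the kernel and sum: 9·2 + 6·-2 + 5·-1 + 15·-1 + 10·-1.
Output[0,1]: The receptive field on the input at this output position is [10 6 7 / 15 10 12]. Elementwise product with the kernel and sum: 10·2 + 7·-2 + 15·-1 + 10·-1 + 12·-1.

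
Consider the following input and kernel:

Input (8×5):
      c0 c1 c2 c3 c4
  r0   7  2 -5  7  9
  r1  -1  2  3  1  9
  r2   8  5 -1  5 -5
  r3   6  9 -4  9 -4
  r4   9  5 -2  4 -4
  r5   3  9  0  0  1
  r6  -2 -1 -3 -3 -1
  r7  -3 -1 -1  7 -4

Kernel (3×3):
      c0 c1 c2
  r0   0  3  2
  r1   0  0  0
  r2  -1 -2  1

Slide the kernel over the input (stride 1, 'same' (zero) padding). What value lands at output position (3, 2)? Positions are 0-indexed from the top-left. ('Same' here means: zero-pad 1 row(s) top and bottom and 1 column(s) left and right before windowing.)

10

The receptive field on the zero-padded input at this output position is [5 -1 5 / 9 -4 9 / 5 -2 4]. Elementwise product with the kernel and sum: -1·3 + 5·2 + 5·-1 + -2·-2 + 4·1.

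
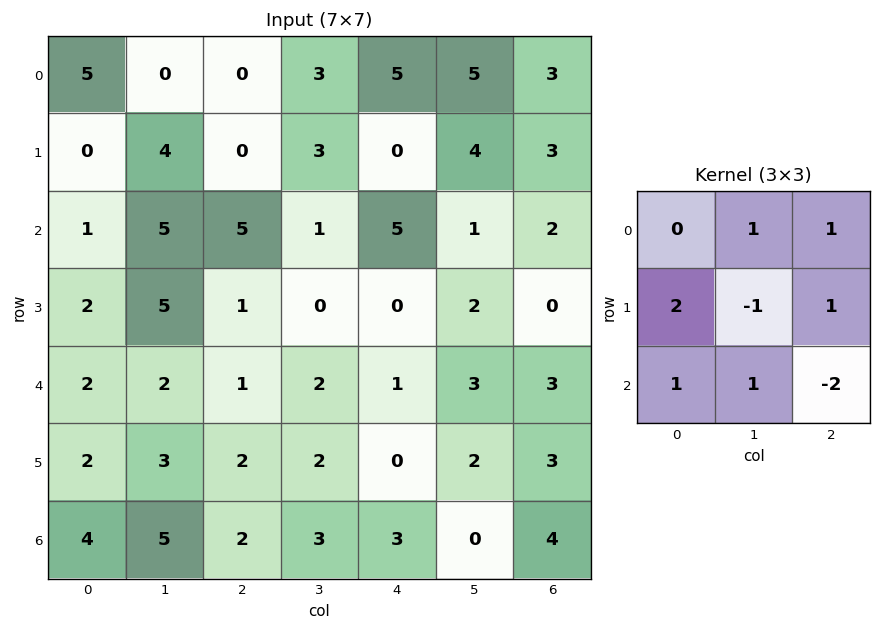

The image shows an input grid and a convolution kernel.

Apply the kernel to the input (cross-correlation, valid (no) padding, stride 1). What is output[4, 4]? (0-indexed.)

The receptive field on the input at this output position is [1 3 3 / 0 2 3 / 3 0 4]. Elementwise product with the kernel and sum: 3·1 + 3·1 + 0·2 + 2·-1 + 3·1 + 3·1 + 0·1 + 4·-2.

2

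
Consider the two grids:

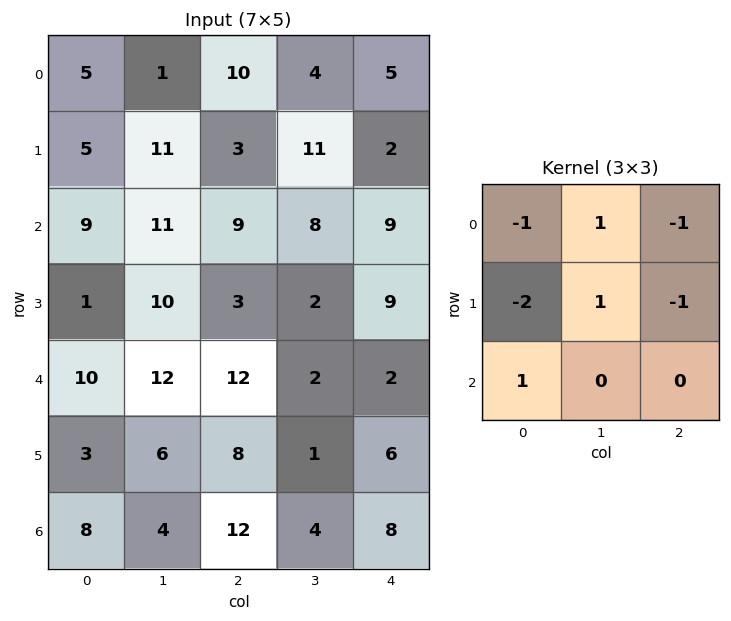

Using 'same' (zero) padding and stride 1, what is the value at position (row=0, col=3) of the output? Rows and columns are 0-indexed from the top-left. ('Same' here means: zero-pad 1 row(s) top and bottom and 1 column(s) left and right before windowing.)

The receptive field on the zero-padded input at this output position is [0 0 0 / 10 4 5 / 3 11 2]. Elementwise product with the kernel and sum: 0·-1 + 0·1 + 0·-1 + 10·-2 + 4·1 + 5·-1 + 3·1.

-18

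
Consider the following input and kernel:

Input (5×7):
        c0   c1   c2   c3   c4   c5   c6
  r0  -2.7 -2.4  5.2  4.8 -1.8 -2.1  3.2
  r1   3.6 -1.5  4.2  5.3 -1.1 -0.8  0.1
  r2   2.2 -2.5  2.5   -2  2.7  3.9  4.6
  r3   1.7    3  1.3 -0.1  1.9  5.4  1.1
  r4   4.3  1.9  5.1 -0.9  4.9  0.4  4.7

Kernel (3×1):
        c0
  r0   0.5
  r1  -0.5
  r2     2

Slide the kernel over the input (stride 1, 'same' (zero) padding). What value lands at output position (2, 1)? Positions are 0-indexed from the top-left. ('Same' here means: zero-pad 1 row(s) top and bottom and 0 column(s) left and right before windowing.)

6.5

The receptive field on the zero-padded input at this output position is [-1.5 / -2.5 / 3]. Elementwise product with the kernel and sum: -1.5·0.5 + -2.5·-0.5 + 3·2.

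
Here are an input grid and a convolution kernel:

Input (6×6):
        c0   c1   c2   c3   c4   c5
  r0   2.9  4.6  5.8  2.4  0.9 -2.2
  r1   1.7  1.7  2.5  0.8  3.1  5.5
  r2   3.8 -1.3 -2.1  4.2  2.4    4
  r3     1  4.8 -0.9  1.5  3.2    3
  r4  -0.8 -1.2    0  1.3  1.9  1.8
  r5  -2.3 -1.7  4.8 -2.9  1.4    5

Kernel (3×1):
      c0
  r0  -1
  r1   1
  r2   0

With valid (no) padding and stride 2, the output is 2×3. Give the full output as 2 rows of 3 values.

Output[0,0]: The receptive field on the input at this output position is [2.9 / 1.7 / 3.8]. Elementwise product with the kernel and sum: 2.9·-1 + 1.7·1.

-1.2 -3.3 2.2
-2.8 1.2 0.8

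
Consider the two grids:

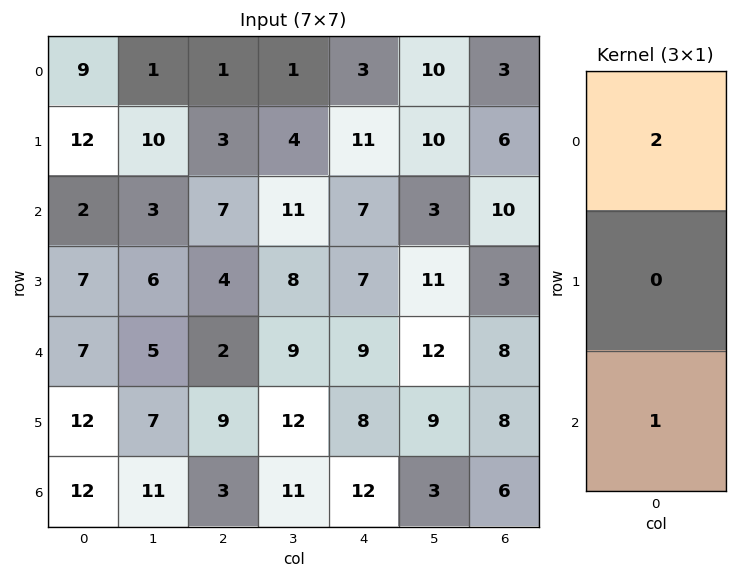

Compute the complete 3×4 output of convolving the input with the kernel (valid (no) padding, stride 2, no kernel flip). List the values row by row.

20 9 13 16
11 16 23 28
26 7 30 22

Output[0,0]: The receptive field on the input at this output position is [9 / 12 / 2]. Elementwise product with the kernel and sum: 9·2 + 2·1.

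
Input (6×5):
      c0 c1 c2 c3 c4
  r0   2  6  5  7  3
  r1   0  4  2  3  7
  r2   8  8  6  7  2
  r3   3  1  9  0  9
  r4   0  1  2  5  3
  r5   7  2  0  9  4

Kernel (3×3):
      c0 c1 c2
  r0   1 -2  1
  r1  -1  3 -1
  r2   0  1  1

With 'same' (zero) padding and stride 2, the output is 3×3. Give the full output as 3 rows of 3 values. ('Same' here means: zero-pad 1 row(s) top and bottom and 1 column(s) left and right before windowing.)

Output[0,0]: The receptive field on the zero-padded input at this output position is [0 0 0 / 0 2 6 / 0 0 4]. Elementwise product with the kernel and sum: 0·1 + 0·-2 + 0·1 + 0·-1 + 2·3 + 6·-1 + 0·1 + 4·1.
Output[0,1]: The receptive field on the zero-padded input at this output position is [0 0 0 / 6 5 7 / 4 2 3]. Elementwise product with the kernel and sum: 0·1 + 0·-2 + 0·1 + 6·-1 + 5·3 + 7·-1 + 2·1 + 3·1.

4 7 9
24 15 -3
3 -8 -10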